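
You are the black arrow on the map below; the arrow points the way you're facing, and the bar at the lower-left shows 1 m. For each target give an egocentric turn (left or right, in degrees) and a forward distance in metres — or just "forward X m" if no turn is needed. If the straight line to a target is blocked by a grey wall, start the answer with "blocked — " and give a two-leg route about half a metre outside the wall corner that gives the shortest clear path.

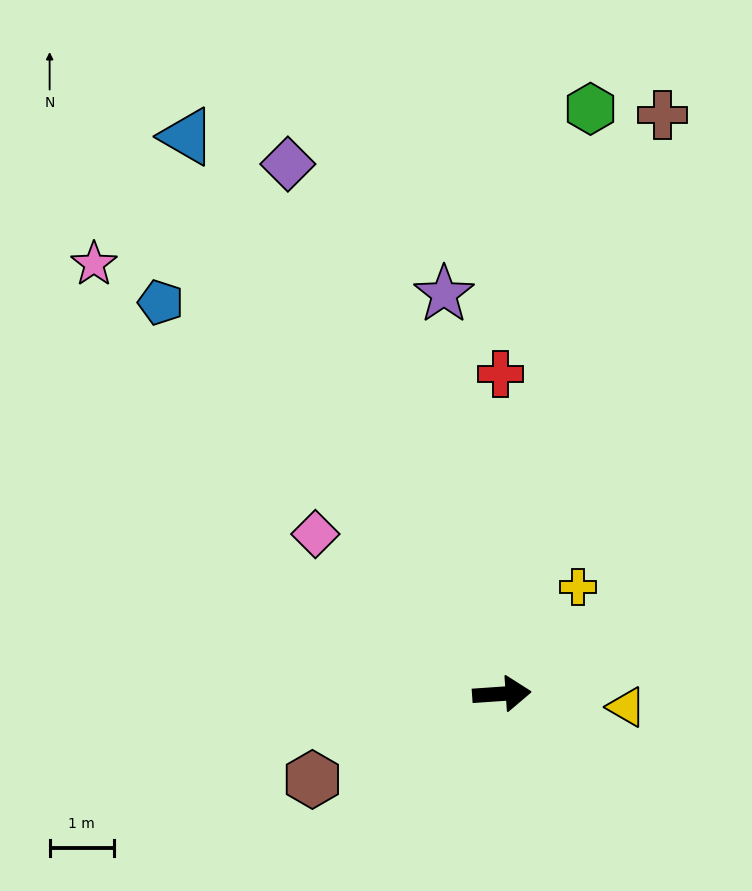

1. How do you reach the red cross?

turn left 86°, forward 5.0 m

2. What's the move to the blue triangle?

turn left 116°, forward 10.0 m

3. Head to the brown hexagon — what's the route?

turn right 160°, forward 3.2 m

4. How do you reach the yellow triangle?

turn right 10°, forward 2.0 m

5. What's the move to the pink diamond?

turn left 135°, forward 3.8 m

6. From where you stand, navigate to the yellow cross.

turn left 51°, forward 2.0 m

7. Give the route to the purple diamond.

turn left 108°, forward 8.9 m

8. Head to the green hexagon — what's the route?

turn left 77°, forward 9.2 m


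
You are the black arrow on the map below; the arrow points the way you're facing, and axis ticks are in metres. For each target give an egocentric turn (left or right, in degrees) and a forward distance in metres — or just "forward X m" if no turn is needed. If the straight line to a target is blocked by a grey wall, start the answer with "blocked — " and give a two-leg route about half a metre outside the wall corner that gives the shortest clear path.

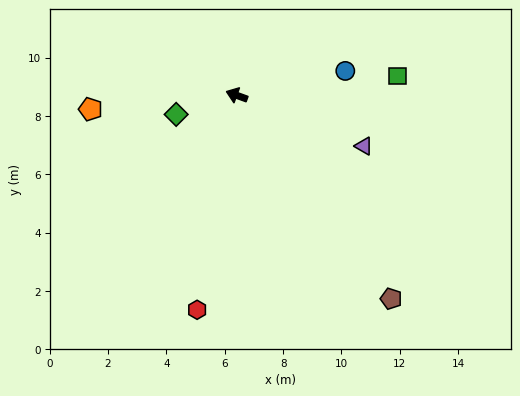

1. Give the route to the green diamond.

turn left 38°, forward 2.2 m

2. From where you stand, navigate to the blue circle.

turn right 147°, forward 3.8 m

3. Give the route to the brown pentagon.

turn left 147°, forward 8.8 m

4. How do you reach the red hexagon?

turn left 100°, forward 7.5 m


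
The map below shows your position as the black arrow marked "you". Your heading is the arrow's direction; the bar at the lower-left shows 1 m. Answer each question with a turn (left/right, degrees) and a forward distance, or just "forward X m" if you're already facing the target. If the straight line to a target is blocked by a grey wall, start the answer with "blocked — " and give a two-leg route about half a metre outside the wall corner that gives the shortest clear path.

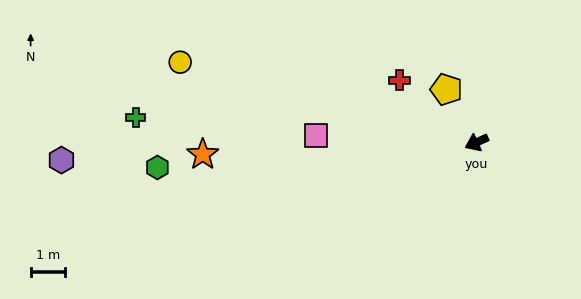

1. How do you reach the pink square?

turn right 27°, forward 4.7 m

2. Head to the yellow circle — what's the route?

turn right 40°, forward 9.0 m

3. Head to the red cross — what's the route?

turn right 63°, forward 2.9 m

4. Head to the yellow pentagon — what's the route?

turn right 85°, forward 1.8 m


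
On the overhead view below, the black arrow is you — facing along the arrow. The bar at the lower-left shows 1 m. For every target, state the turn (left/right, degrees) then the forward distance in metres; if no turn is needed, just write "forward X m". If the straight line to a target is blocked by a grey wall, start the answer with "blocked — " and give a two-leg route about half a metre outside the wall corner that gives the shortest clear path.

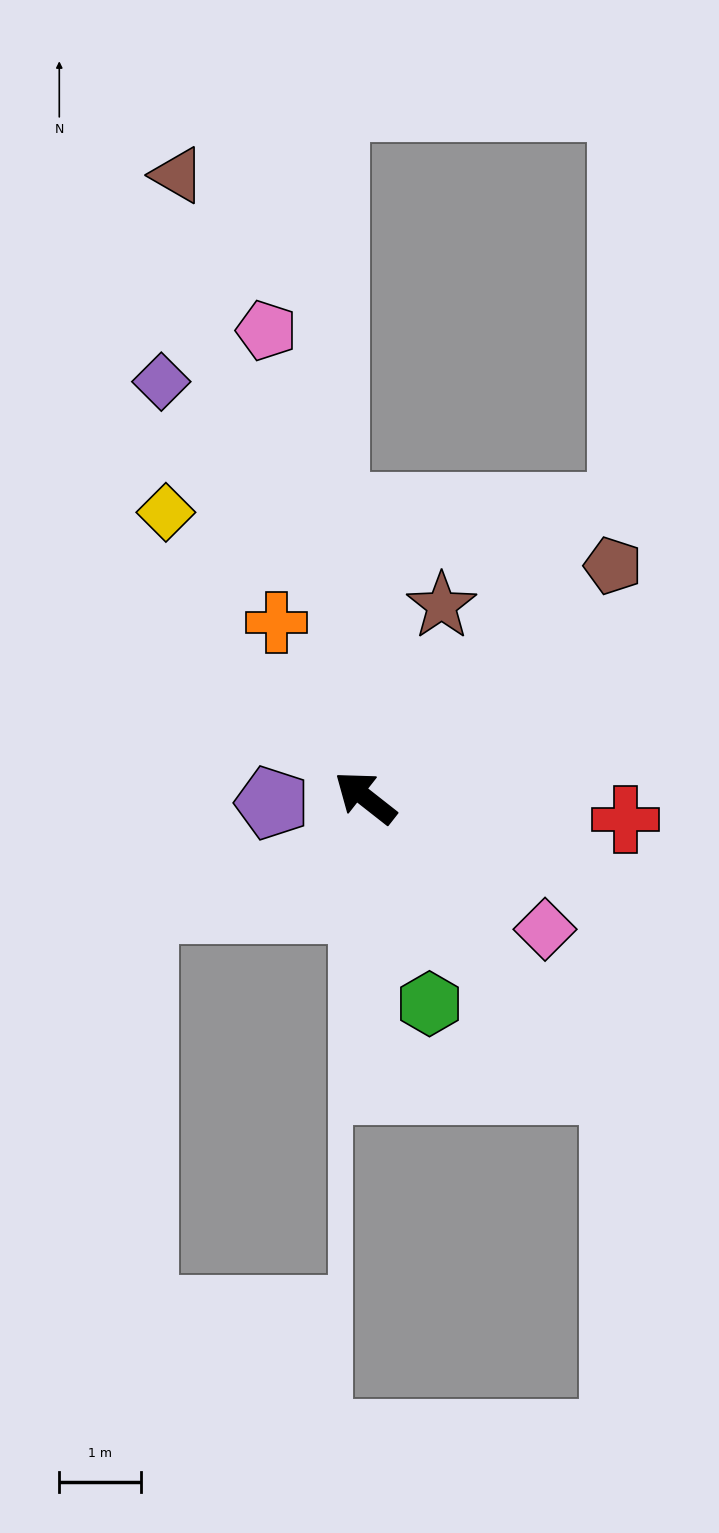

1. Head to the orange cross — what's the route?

turn right 25°, forward 2.4 m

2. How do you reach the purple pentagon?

turn left 41°, forward 1.1 m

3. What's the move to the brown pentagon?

turn right 99°, forward 4.1 m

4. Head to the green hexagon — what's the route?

turn left 145°, forward 2.6 m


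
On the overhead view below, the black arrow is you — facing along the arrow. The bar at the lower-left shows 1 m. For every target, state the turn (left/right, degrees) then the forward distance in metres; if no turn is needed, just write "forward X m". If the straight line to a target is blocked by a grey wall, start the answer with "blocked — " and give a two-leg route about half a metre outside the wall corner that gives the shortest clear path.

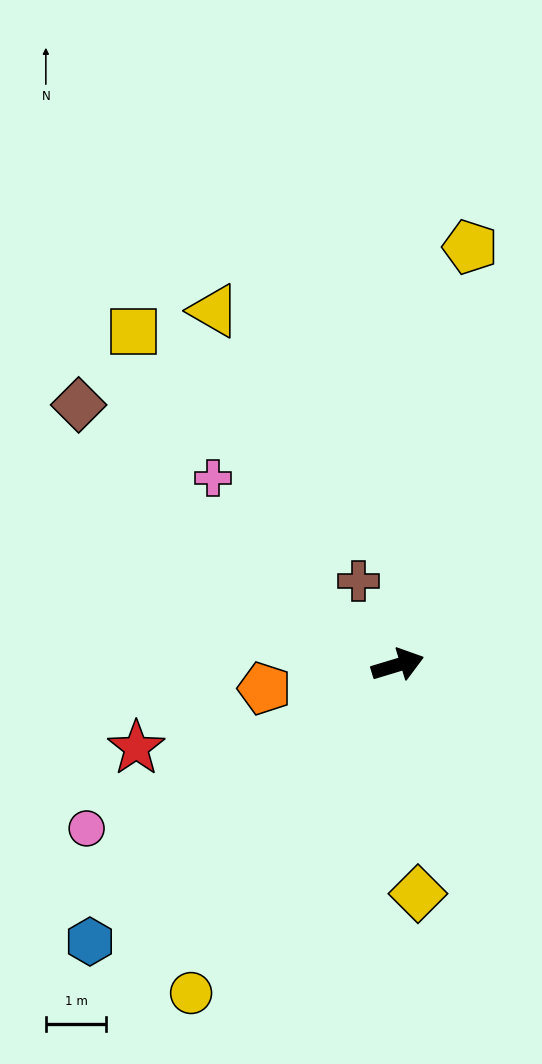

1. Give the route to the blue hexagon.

turn right 155°, forward 6.8 m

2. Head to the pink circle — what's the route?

turn right 169°, forward 5.8 m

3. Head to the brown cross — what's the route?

turn left 98°, forward 1.5 m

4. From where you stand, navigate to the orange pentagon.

turn left 173°, forward 2.2 m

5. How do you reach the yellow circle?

turn right 139°, forward 6.4 m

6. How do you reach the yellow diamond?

turn right 102°, forward 3.8 m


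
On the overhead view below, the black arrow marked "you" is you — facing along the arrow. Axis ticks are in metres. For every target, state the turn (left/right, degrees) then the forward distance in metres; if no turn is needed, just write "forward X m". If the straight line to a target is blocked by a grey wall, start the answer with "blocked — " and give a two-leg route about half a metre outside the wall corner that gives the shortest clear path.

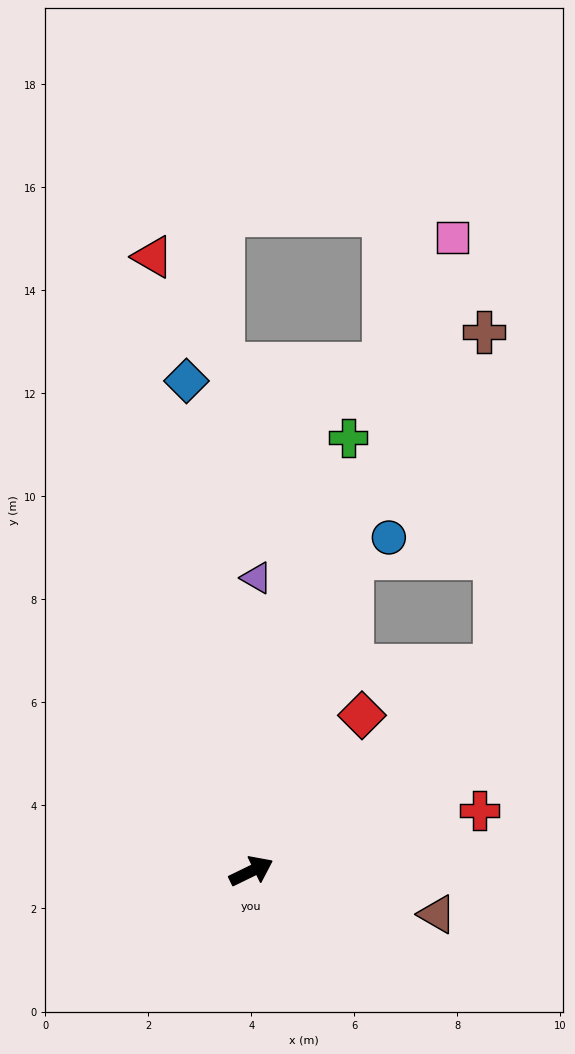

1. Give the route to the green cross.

turn left 51°, forward 8.6 m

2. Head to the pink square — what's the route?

turn left 46°, forward 12.9 m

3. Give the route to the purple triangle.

turn left 63°, forward 5.7 m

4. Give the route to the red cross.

turn right 11°, forward 4.6 m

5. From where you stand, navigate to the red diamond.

turn left 29°, forward 3.7 m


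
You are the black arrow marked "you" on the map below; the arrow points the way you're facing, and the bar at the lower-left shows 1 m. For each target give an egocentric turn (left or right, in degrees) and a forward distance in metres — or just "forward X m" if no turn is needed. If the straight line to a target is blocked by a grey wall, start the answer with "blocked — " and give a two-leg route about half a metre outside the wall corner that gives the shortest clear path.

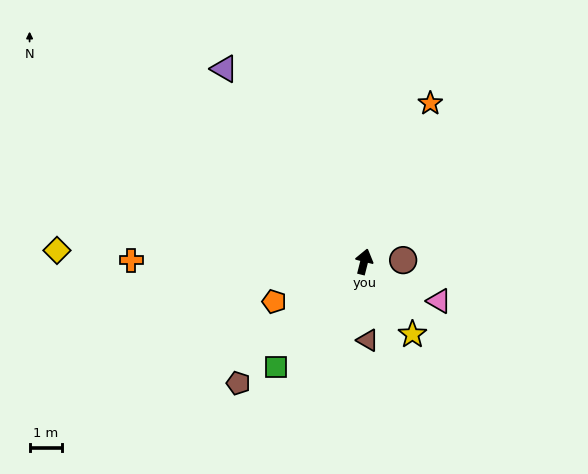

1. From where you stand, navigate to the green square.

turn left 154°, forward 4.3 m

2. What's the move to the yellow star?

turn right 132°, forward 2.7 m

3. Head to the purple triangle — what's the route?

turn left 50°, forward 7.5 m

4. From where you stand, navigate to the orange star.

turn right 8°, forward 5.4 m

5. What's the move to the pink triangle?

turn right 104°, forward 2.6 m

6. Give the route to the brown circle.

turn right 74°, forward 1.2 m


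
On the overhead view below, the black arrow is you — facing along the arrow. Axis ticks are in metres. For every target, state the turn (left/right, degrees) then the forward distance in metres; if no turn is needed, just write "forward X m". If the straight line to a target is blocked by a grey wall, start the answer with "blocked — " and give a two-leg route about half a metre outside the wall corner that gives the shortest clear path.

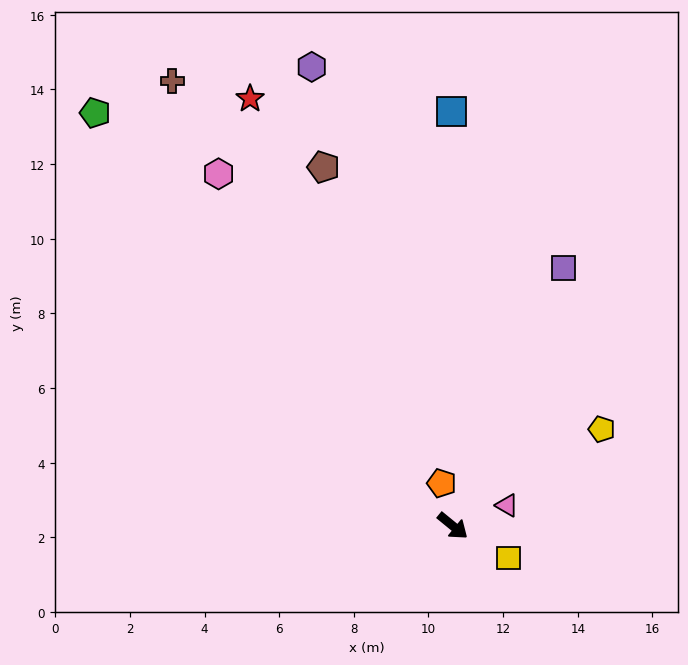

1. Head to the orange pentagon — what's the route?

turn left 144°, forward 1.2 m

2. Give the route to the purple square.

turn left 106°, forward 7.5 m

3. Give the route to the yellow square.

turn left 9°, forward 1.7 m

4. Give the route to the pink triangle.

turn left 60°, forward 1.6 m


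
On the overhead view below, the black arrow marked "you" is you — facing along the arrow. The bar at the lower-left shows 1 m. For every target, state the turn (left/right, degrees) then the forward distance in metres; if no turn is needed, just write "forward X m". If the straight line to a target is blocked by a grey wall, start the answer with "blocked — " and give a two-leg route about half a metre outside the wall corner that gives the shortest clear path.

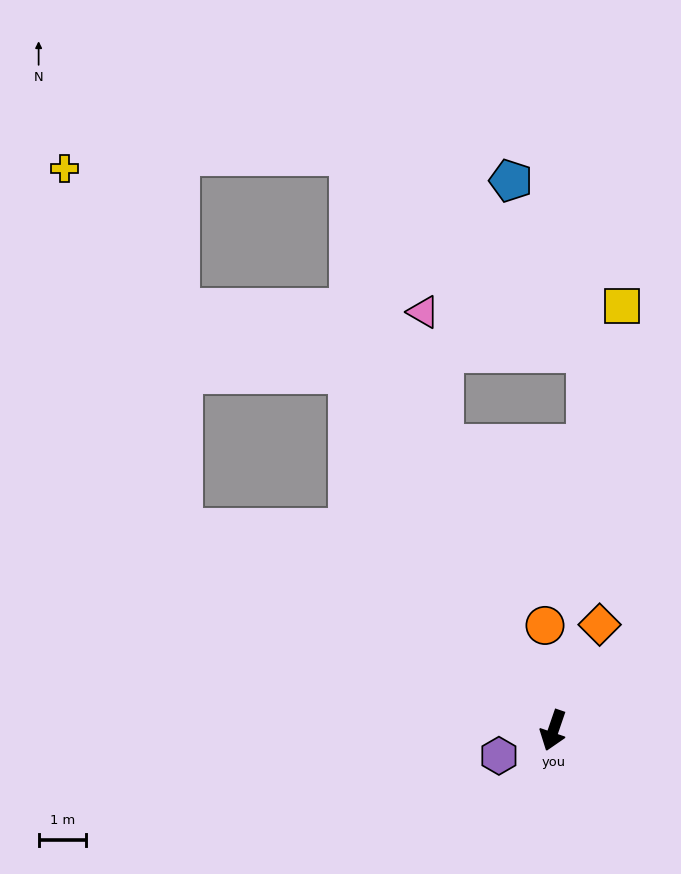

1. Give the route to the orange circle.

turn right 157°, forward 2.2 m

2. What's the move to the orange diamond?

turn left 175°, forward 2.5 m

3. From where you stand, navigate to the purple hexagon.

turn right 46°, forward 1.3 m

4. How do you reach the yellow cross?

blocked — turn right 100°, forward 9.0 m, then turn right 43°, forward 8.0 m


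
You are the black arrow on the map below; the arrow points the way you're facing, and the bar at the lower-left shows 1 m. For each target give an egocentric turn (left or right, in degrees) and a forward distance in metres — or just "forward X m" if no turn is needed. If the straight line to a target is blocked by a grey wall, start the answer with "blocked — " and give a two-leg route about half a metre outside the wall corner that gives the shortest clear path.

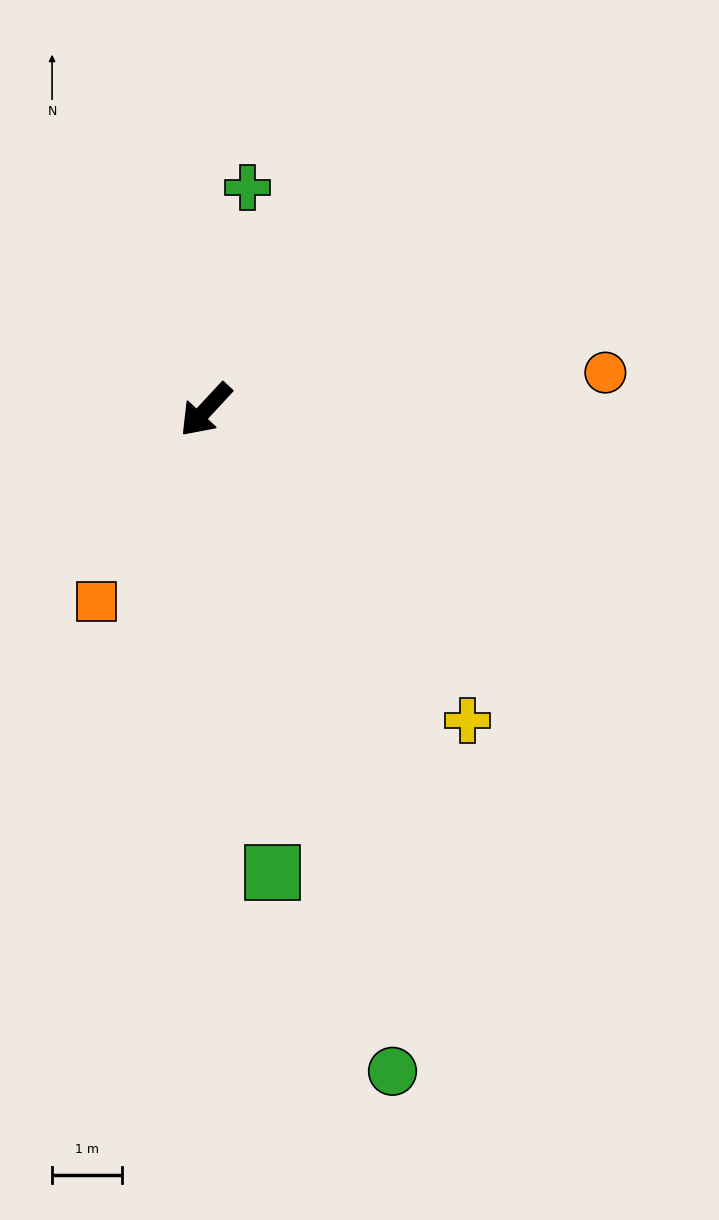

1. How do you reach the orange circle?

turn left 138°, forward 5.7 m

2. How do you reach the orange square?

turn left 13°, forward 3.1 m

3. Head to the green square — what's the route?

turn left 51°, forward 6.7 m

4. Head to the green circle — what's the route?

turn left 59°, forward 9.8 m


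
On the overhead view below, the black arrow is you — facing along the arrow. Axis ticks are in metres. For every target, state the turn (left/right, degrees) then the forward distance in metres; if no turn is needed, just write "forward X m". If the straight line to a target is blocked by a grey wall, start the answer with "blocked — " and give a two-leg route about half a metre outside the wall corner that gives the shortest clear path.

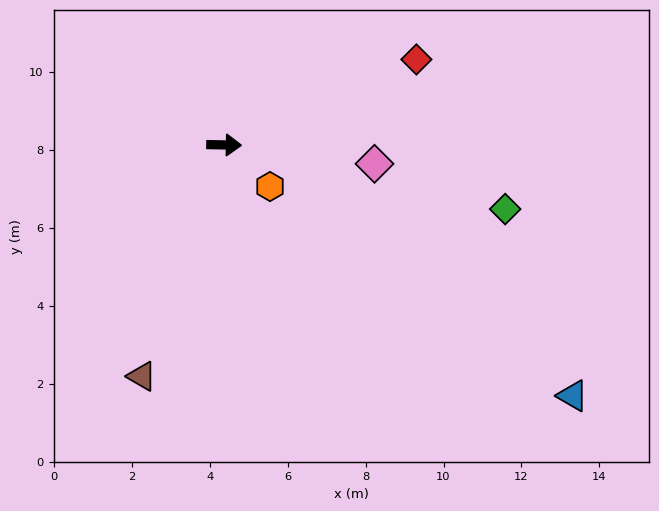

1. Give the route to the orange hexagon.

turn right 41°, forward 1.6 m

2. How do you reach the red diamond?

turn left 25°, forward 5.4 m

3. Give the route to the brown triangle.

turn right 108°, forward 6.3 m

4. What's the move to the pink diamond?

turn right 6°, forward 3.9 m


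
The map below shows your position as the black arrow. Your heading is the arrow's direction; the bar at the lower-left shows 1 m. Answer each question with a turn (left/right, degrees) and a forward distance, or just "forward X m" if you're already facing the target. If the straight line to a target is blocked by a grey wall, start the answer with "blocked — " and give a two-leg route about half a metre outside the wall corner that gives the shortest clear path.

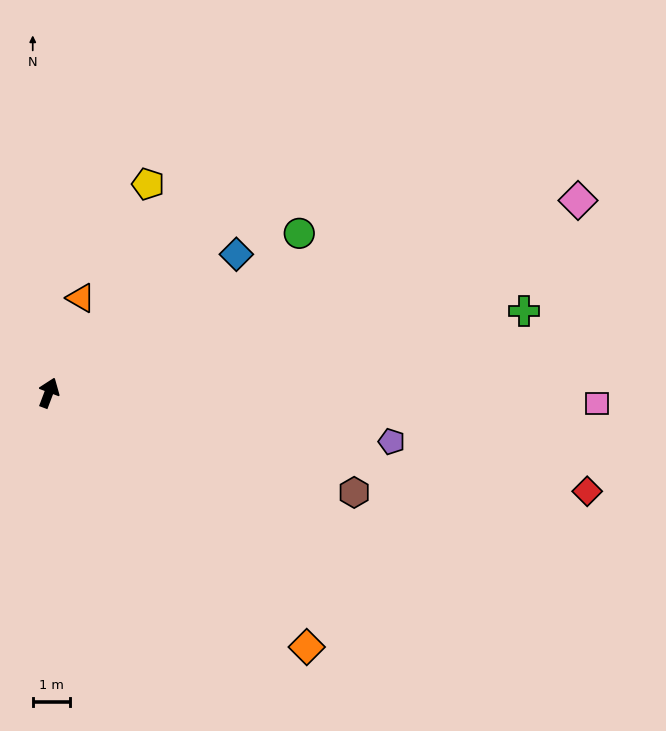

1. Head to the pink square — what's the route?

turn right 70°, forward 14.7 m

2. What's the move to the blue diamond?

turn right 33°, forward 6.2 m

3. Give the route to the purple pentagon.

turn right 77°, forward 9.3 m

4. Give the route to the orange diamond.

turn right 114°, forward 9.7 m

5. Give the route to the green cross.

turn right 60°, forward 12.9 m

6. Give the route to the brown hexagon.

turn right 87°, forward 8.6 m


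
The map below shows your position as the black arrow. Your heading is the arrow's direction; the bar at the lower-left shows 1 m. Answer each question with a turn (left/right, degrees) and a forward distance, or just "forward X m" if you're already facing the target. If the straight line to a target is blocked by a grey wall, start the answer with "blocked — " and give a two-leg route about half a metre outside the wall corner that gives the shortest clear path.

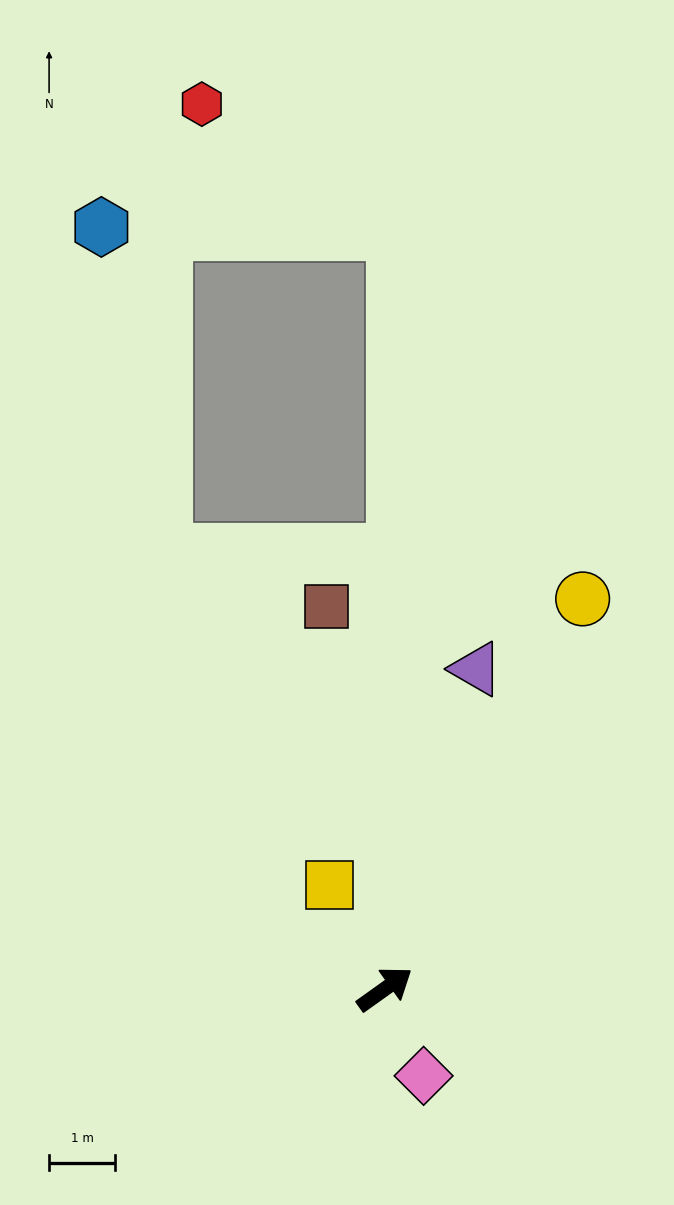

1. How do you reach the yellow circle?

turn left 28°, forward 6.6 m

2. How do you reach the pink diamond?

turn right 101°, forward 1.4 m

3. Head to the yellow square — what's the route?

turn left 82°, forward 1.8 m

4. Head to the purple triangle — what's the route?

turn left 39°, forward 5.0 m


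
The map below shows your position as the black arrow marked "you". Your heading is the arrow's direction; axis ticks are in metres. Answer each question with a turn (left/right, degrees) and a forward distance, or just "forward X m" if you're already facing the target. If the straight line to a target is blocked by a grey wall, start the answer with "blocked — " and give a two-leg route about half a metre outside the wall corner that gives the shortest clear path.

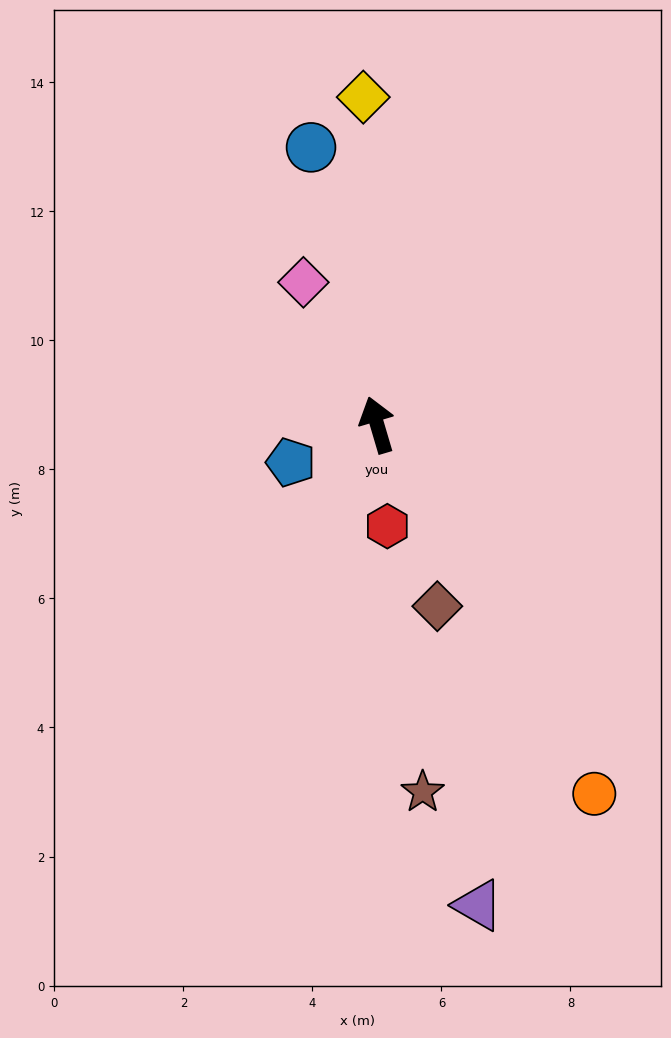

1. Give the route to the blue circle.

turn right 3°, forward 4.4 m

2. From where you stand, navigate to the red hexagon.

turn left 169°, forward 1.6 m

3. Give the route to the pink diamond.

turn left 11°, forward 2.5 m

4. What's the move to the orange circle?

turn right 166°, forward 6.6 m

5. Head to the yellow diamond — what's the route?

turn right 14°, forward 5.1 m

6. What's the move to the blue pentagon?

turn left 97°, forward 1.5 m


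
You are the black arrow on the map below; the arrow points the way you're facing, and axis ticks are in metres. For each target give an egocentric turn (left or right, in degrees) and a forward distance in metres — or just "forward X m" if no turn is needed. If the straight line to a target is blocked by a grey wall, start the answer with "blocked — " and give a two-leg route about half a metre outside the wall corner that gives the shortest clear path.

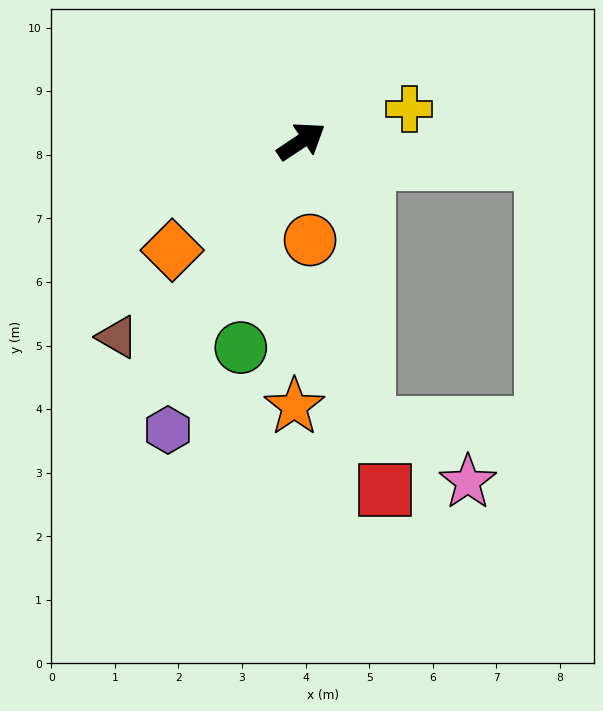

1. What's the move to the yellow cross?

turn right 17°, forward 1.8 m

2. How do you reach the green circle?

turn right 140°, forward 3.4 m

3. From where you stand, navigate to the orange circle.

turn right 119°, forward 1.6 m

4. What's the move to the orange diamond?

turn right 173°, forward 2.7 m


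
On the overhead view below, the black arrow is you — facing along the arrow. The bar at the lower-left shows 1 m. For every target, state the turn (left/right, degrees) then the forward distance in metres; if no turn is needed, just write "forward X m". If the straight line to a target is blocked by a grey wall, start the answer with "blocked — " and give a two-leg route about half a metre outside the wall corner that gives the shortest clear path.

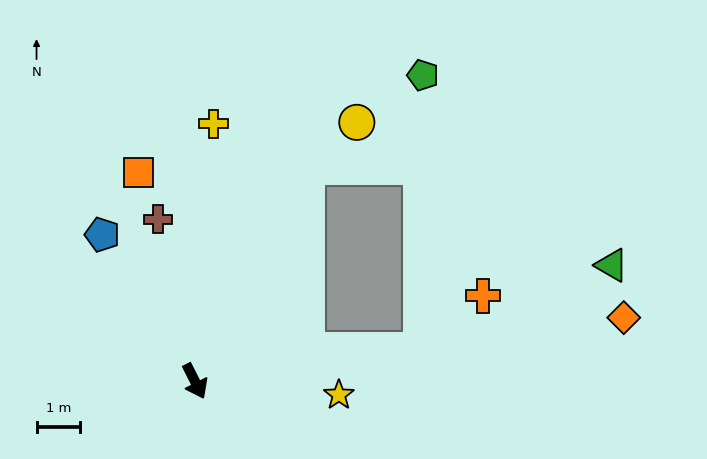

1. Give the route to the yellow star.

turn left 58°, forward 3.3 m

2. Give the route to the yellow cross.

turn left 149°, forward 6.0 m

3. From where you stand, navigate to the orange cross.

blocked — turn left 71°, forward 5.3 m, then turn left 34°, forward 1.9 m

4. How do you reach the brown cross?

turn left 166°, forward 3.8 m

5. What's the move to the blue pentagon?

turn right 175°, forward 4.0 m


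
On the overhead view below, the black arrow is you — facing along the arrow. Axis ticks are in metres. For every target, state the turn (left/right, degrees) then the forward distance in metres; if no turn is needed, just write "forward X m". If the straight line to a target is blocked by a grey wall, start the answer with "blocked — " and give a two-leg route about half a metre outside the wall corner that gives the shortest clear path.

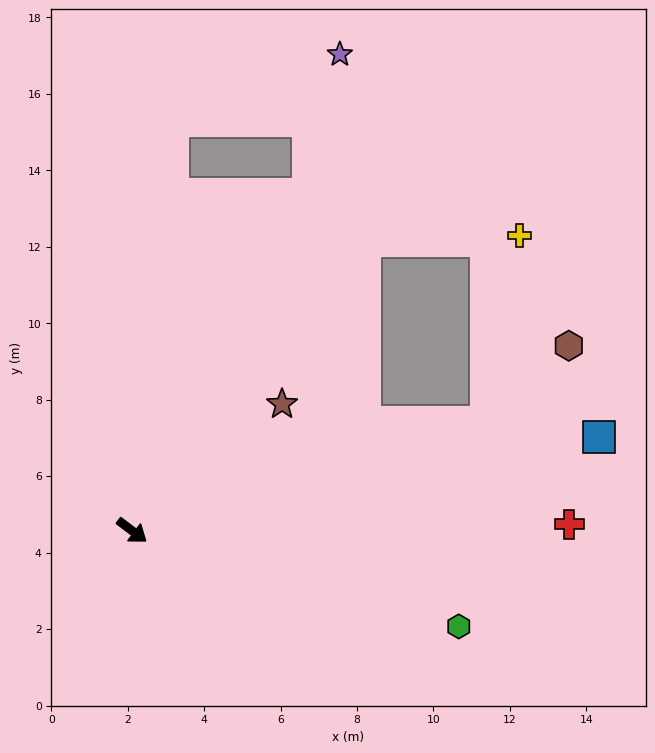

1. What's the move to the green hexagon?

turn left 21°, forward 8.9 m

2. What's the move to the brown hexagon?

blocked — turn left 54°, forward 9.7 m, then turn left 26°, forward 2.9 m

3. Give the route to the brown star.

turn left 77°, forward 5.1 m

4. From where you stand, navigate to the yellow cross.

blocked — turn left 88°, forward 9.7 m, then turn right 49°, forward 4.0 m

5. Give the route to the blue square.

turn left 48°, forward 12.5 m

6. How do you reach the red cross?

turn left 38°, forward 11.4 m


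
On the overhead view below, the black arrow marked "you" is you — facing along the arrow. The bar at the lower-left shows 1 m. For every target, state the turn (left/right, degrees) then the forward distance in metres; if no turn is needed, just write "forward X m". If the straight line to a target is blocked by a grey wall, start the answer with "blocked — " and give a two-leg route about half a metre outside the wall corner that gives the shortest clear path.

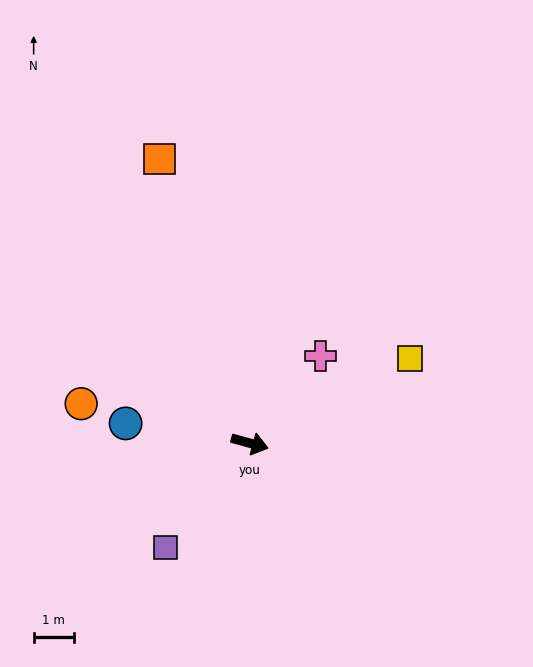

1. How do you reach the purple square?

turn right 113°, forward 3.3 m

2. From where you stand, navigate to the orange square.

turn left 123°, forward 7.4 m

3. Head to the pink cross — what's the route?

turn left 66°, forward 2.8 m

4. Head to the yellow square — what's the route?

turn left 43°, forward 4.5 m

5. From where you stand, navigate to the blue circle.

turn right 174°, forward 3.1 m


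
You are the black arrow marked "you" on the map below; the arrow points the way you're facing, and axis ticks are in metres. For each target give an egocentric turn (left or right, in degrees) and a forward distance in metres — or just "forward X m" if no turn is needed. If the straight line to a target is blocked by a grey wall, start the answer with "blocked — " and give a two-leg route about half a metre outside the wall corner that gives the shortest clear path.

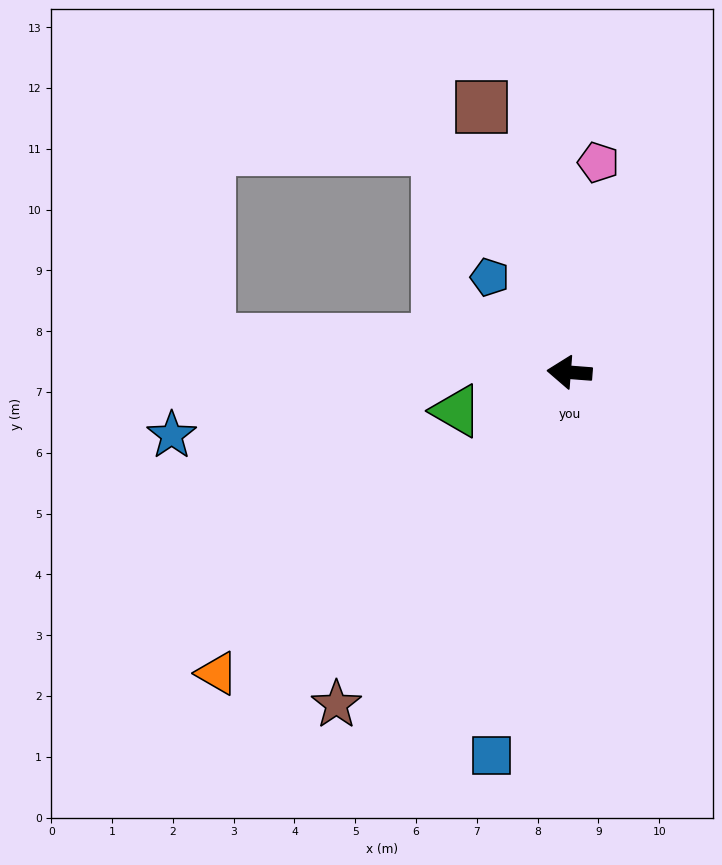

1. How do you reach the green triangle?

turn left 23°, forward 2.0 m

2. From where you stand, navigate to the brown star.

turn left 59°, forward 6.7 m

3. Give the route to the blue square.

turn left 83°, forward 6.4 m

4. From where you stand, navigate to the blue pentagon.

turn right 46°, forward 2.0 m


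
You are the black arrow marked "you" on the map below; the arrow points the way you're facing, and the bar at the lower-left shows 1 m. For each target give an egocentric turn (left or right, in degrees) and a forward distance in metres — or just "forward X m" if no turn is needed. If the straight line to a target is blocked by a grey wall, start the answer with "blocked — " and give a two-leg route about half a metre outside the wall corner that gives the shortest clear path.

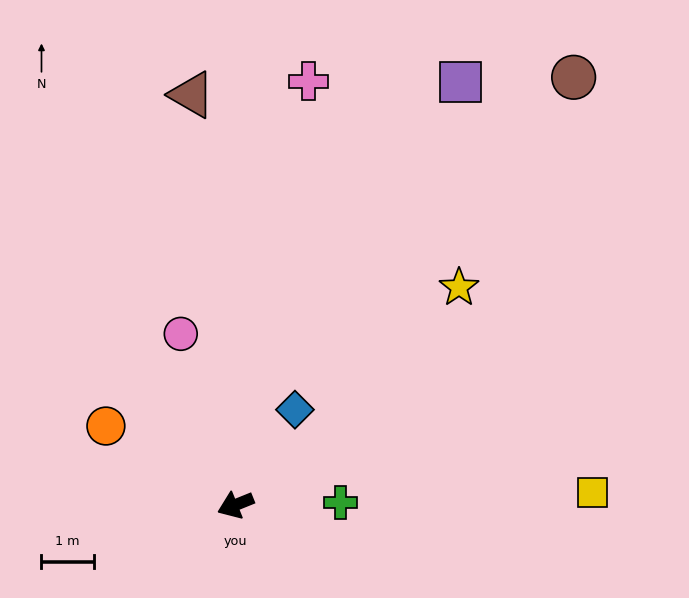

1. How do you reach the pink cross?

turn right 122°, forward 8.2 m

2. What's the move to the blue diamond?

turn right 144°, forward 2.2 m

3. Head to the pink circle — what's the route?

turn right 94°, forward 3.4 m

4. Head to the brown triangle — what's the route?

turn right 106°, forward 7.9 m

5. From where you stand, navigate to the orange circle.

turn right 53°, forward 2.9 m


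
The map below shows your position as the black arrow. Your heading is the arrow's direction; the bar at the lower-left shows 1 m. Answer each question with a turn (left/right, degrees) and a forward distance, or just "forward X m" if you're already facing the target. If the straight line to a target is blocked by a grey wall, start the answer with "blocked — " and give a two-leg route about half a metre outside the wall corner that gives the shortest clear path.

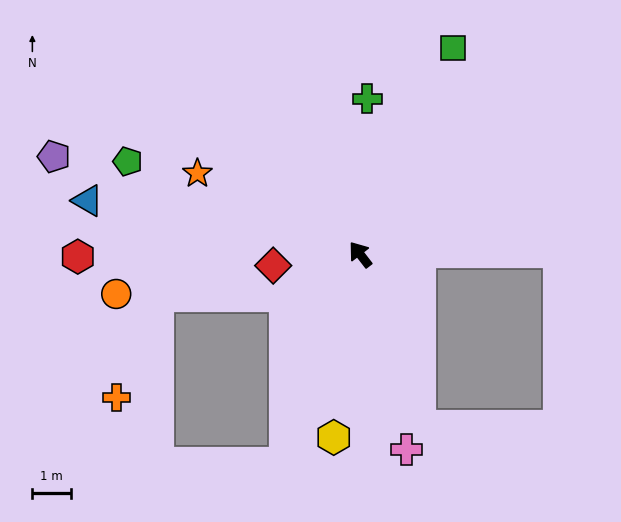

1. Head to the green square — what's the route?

turn right 62°, forward 5.9 m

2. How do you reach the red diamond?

turn left 60°, forward 2.3 m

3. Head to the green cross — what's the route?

turn right 40°, forward 4.1 m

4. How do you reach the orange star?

turn left 26°, forward 4.8 m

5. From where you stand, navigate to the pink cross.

turn left 156°, forward 5.2 m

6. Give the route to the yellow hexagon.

turn left 134°, forward 4.8 m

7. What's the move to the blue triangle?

turn left 41°, forward 7.3 m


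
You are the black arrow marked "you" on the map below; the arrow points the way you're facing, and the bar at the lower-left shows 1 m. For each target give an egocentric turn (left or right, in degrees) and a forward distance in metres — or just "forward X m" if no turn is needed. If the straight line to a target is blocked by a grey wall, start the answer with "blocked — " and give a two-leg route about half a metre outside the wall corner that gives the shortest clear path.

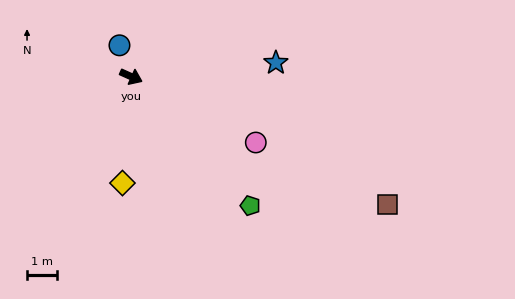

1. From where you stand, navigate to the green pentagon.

turn right 23°, forward 5.9 m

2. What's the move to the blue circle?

turn left 135°, forward 1.1 m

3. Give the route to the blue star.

turn left 30°, forward 4.9 m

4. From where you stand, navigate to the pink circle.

turn right 4°, forward 4.7 m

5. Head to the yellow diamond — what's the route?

turn right 71°, forward 3.6 m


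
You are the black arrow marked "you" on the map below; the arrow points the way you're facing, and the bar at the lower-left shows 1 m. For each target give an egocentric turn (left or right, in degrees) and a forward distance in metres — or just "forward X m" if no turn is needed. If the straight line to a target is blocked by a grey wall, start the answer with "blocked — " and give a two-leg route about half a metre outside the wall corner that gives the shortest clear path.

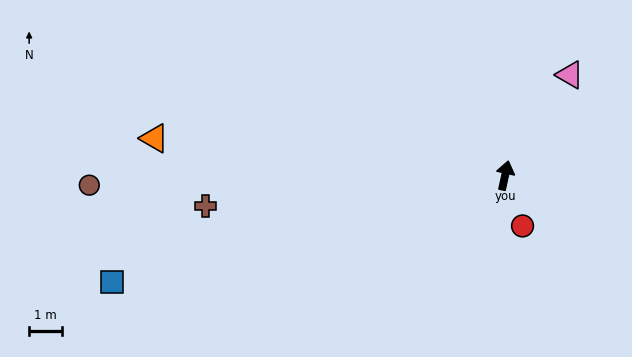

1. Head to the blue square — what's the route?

turn left 117°, forward 12.4 m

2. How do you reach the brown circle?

turn left 104°, forward 12.6 m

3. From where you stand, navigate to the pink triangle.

turn right 20°, forward 3.6 m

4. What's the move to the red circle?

turn right 149°, forward 1.6 m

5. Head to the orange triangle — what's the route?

turn left 96°, forward 10.7 m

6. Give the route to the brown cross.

turn left 108°, forward 9.1 m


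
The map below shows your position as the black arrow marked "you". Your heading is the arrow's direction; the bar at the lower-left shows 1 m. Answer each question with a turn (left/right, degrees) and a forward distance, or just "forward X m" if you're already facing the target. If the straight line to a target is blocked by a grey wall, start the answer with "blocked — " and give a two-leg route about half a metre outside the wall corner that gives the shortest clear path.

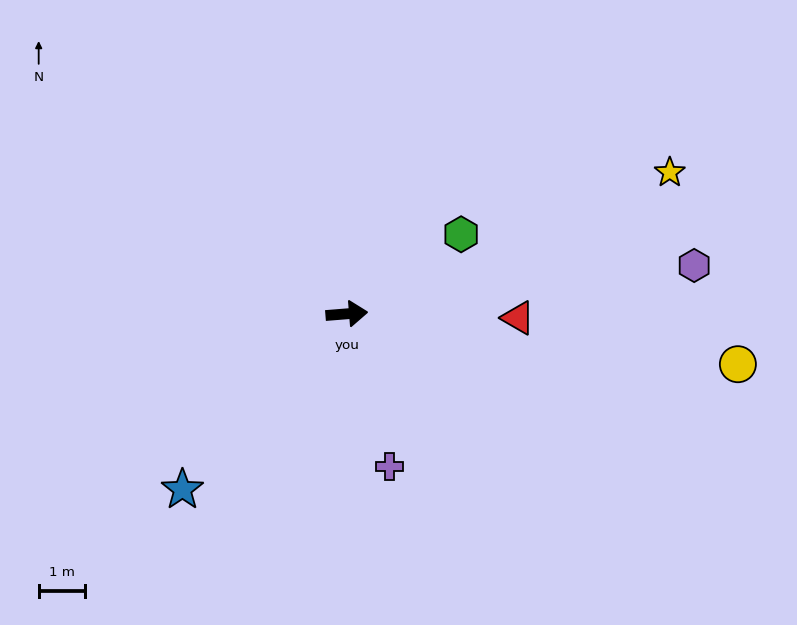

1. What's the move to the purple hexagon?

turn left 3°, forward 7.5 m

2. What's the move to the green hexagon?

turn left 30°, forward 3.0 m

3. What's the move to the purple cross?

turn right 79°, forward 3.4 m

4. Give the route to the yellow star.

turn left 19°, forward 7.6 m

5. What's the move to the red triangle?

turn right 6°, forward 3.7 m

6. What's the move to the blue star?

turn right 138°, forward 5.2 m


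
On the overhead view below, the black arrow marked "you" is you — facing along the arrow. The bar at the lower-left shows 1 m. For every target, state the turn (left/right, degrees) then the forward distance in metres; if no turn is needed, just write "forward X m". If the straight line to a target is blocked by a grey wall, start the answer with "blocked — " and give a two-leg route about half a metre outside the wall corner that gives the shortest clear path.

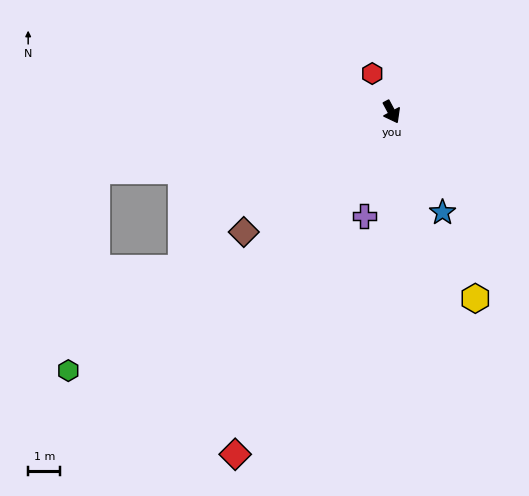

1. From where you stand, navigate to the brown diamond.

turn right 79°, forward 5.9 m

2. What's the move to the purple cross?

turn right 43°, forward 3.4 m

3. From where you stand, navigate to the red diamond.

turn right 53°, forward 11.7 m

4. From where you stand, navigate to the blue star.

forward 3.5 m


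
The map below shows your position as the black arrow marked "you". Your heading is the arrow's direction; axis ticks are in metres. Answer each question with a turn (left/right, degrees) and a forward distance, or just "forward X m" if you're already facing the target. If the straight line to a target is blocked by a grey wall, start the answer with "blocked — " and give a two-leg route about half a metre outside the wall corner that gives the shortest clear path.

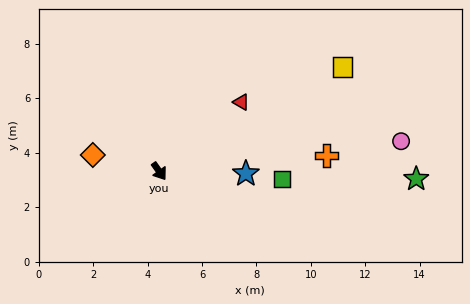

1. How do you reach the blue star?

turn left 53°, forward 3.2 m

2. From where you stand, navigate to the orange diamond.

turn right 139°, forward 2.5 m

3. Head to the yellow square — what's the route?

turn left 84°, forward 7.7 m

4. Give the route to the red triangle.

turn left 95°, forward 3.9 m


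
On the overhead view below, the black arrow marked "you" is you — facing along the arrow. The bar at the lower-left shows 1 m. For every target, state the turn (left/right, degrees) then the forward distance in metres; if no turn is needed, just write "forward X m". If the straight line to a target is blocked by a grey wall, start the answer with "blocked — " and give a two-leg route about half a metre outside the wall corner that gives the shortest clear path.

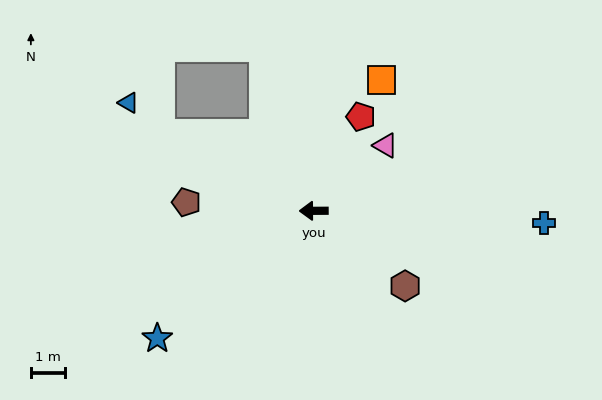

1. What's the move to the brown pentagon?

turn right 4°, forward 3.8 m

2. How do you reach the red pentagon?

turn right 117°, forward 3.1 m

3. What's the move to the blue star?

turn left 39°, forward 6.0 m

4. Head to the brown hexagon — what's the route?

turn left 140°, forward 3.5 m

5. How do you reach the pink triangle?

turn right 138°, forward 2.9 m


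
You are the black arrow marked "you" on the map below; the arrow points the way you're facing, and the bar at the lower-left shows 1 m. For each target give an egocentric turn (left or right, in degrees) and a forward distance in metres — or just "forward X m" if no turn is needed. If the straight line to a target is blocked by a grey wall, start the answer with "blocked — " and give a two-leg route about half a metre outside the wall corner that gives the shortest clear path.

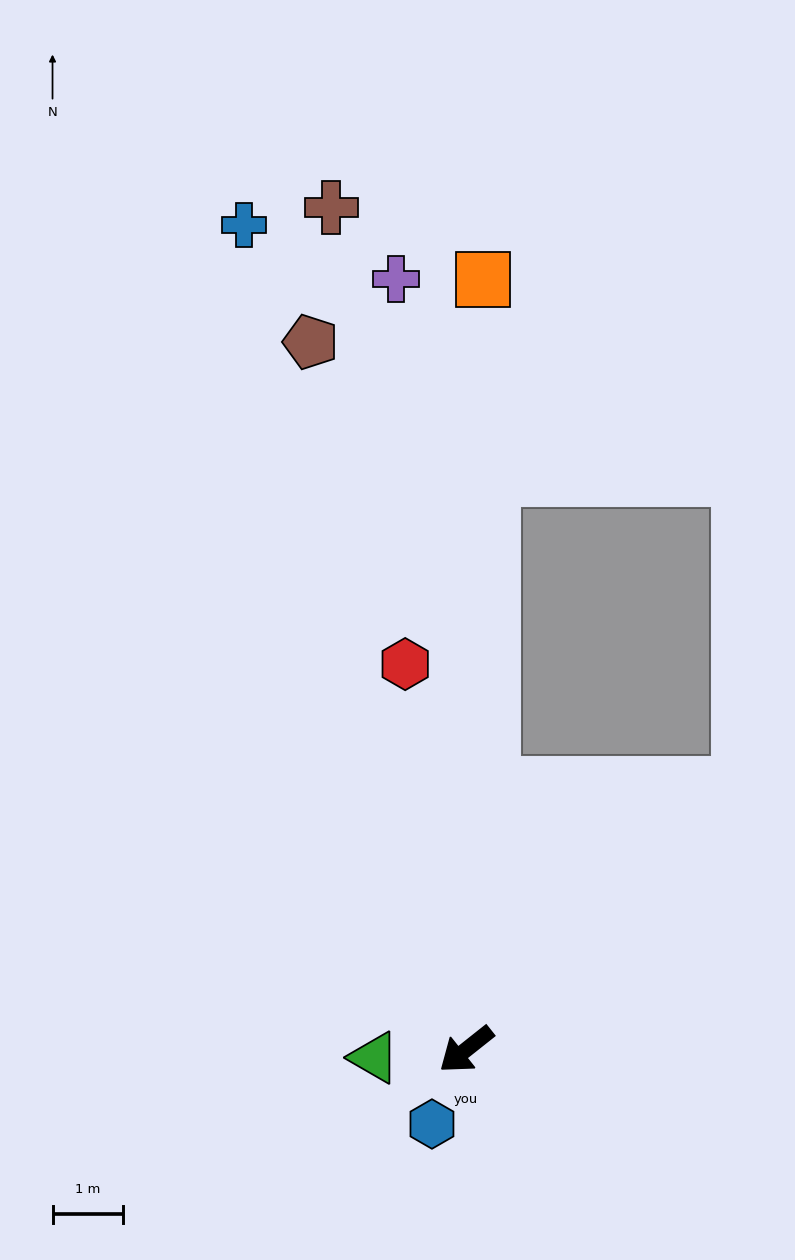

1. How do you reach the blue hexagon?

turn left 27°, forward 1.2 m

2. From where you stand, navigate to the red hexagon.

turn right 119°, forward 5.6 m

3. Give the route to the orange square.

turn right 130°, forward 11.0 m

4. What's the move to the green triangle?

turn right 33°, forward 1.3 m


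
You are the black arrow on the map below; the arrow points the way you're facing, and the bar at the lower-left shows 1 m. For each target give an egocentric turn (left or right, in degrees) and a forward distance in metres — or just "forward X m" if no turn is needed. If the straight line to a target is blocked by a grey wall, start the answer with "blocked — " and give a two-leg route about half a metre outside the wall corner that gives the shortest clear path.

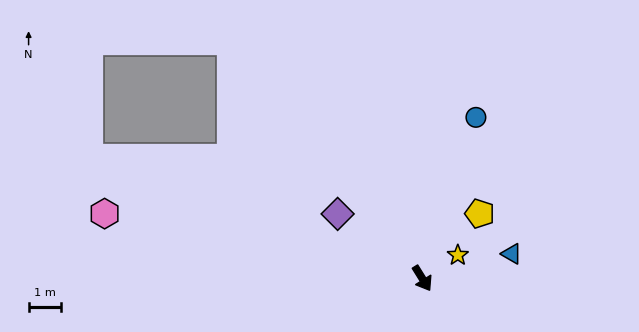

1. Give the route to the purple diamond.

turn right 159°, forward 3.3 m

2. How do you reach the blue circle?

turn left 130°, forward 5.2 m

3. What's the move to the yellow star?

turn left 91°, forward 1.3 m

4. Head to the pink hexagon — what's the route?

turn right 133°, forward 10.0 m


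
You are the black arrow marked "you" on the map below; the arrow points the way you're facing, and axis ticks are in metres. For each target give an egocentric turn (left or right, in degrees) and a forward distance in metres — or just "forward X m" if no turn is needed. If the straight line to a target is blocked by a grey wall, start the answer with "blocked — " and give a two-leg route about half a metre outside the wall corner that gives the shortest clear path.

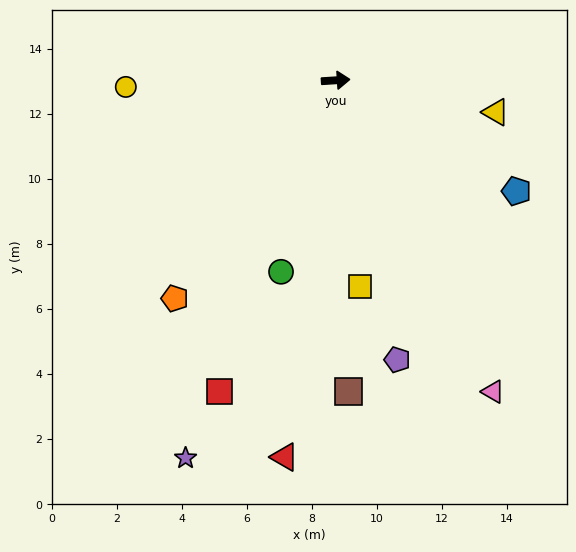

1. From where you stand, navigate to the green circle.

turn right 110°, forward 6.1 m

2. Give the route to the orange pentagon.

turn right 130°, forward 8.3 m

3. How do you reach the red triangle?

turn right 101°, forward 11.7 m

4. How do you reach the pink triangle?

turn right 67°, forward 10.7 m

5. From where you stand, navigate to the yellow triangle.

turn right 15°, forward 5.0 m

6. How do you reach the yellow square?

turn right 87°, forward 6.4 m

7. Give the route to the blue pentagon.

turn right 35°, forward 6.5 m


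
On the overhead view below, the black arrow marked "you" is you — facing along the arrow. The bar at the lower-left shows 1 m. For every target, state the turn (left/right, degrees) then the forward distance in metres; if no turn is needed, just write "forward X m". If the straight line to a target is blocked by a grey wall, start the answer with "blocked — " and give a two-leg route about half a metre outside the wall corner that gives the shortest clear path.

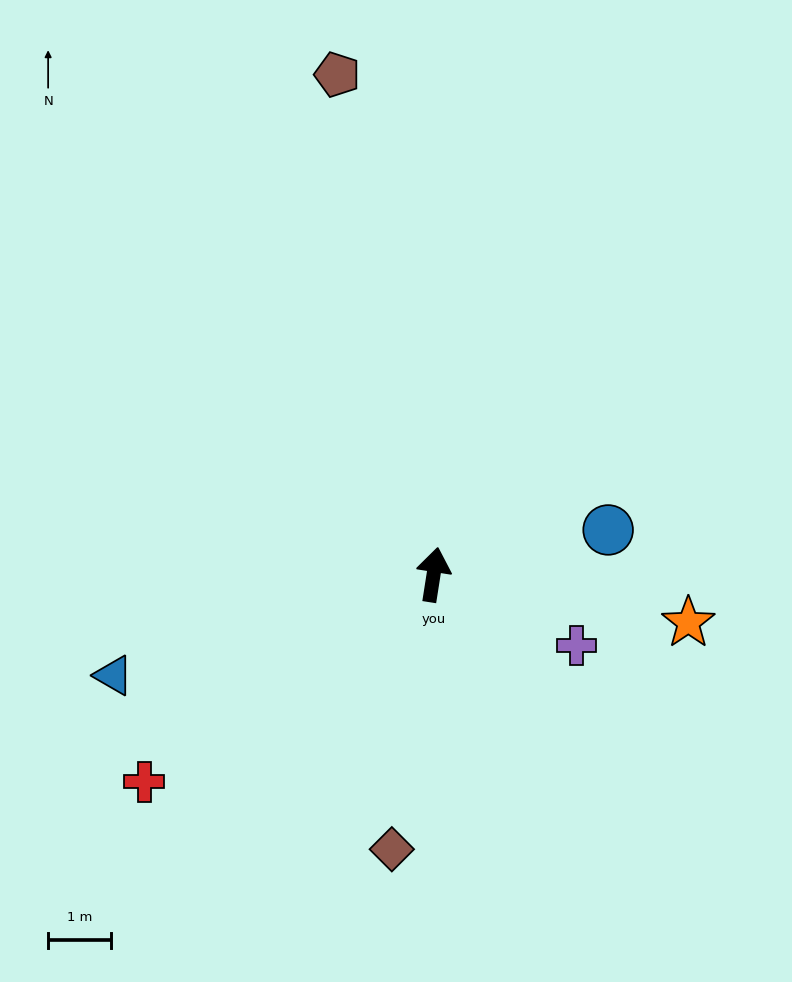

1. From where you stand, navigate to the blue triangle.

turn left 116°, forward 5.4 m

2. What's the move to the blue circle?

turn right 67°, forward 2.9 m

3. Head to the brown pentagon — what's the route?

turn left 20°, forward 8.1 m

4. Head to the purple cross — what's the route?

turn right 107°, forward 2.5 m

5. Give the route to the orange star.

turn right 92°, forward 4.1 m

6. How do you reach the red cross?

turn left 135°, forward 5.7 m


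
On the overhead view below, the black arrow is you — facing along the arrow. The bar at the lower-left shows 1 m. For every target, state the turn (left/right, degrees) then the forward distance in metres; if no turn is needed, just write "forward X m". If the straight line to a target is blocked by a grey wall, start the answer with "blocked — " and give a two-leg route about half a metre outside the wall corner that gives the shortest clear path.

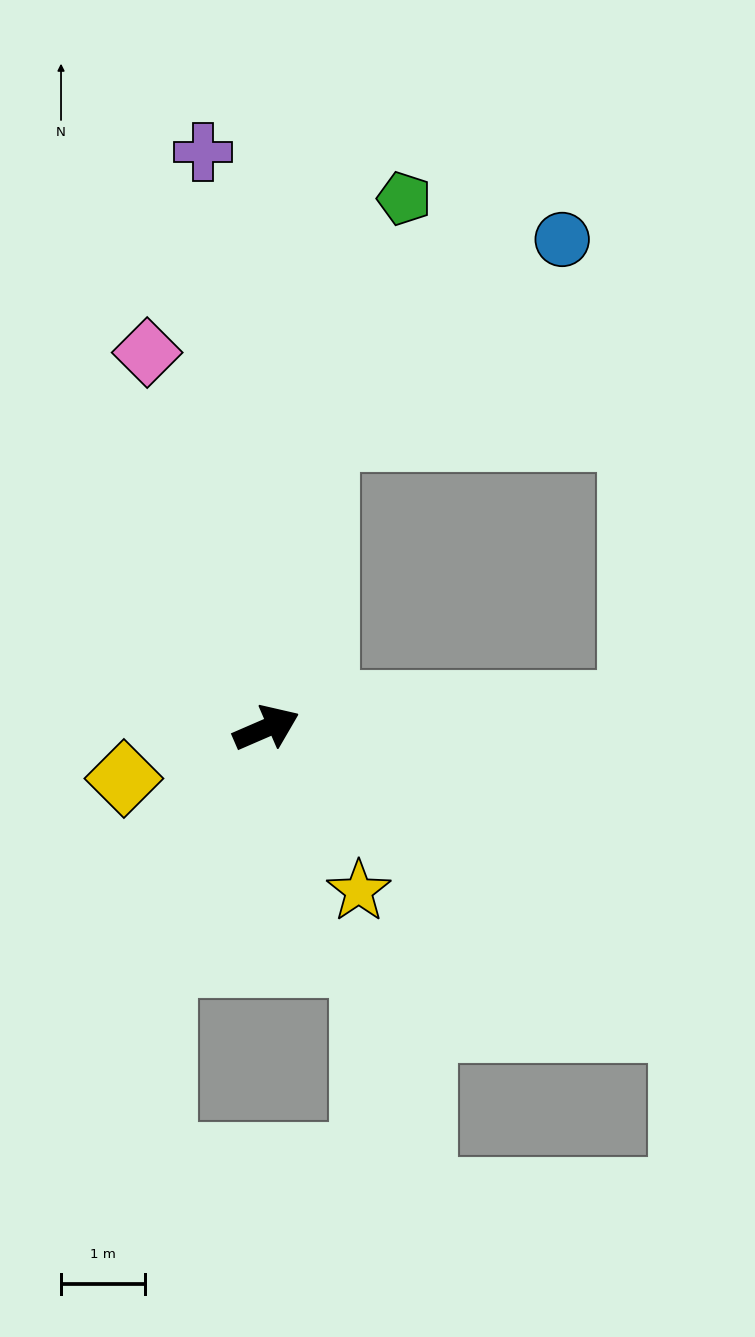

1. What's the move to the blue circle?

blocked — turn left 55°, forward 3.6 m, then turn right 39°, forward 3.7 m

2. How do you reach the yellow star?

turn right 84°, forward 2.2 m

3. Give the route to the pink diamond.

turn left 84°, forward 4.7 m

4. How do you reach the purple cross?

turn left 73°, forward 6.9 m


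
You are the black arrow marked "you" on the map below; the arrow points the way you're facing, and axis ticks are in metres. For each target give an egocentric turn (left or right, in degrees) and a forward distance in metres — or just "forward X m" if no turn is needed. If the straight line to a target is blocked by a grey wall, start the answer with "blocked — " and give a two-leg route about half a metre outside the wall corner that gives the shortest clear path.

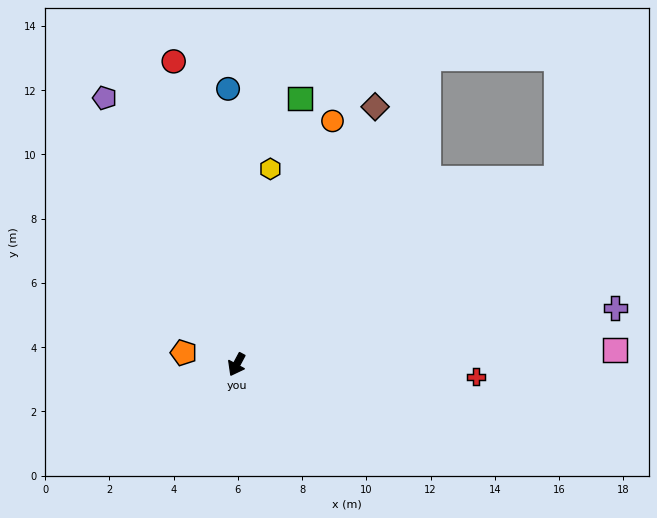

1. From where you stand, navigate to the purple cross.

turn left 127°, forward 11.9 m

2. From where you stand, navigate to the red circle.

turn right 140°, forward 9.6 m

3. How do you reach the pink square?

turn left 120°, forward 11.8 m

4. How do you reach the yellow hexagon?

turn right 162°, forward 6.2 m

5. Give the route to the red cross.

turn left 115°, forward 7.5 m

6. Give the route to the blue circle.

turn right 150°, forward 8.6 m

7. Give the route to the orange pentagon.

turn right 74°, forward 1.7 m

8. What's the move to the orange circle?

turn right 173°, forward 8.2 m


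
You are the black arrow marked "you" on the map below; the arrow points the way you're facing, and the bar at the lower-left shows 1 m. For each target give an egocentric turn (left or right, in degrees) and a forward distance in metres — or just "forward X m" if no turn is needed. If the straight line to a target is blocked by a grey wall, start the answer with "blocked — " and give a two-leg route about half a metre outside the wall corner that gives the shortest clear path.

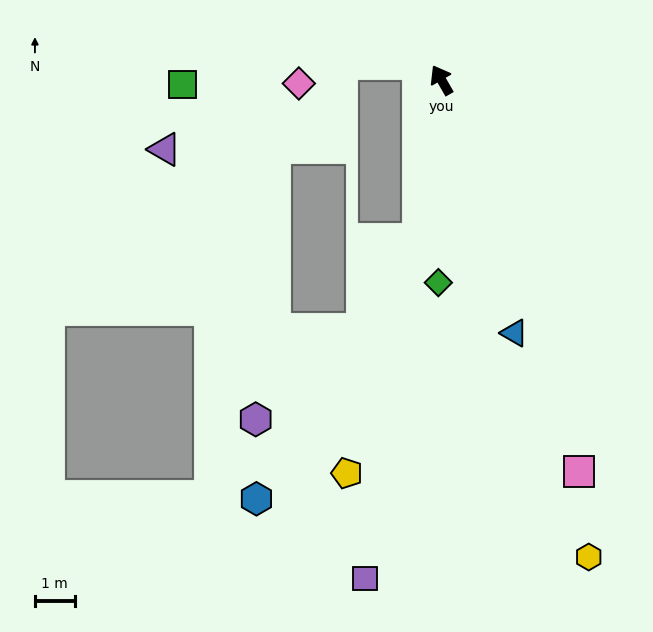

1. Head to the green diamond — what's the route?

turn left 149°, forward 5.1 m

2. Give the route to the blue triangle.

turn left 166°, forward 6.6 m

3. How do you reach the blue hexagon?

blocked — turn left 142°, forward 4.1 m, then turn right 24°, forward 7.7 m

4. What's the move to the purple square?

turn left 141°, forward 12.7 m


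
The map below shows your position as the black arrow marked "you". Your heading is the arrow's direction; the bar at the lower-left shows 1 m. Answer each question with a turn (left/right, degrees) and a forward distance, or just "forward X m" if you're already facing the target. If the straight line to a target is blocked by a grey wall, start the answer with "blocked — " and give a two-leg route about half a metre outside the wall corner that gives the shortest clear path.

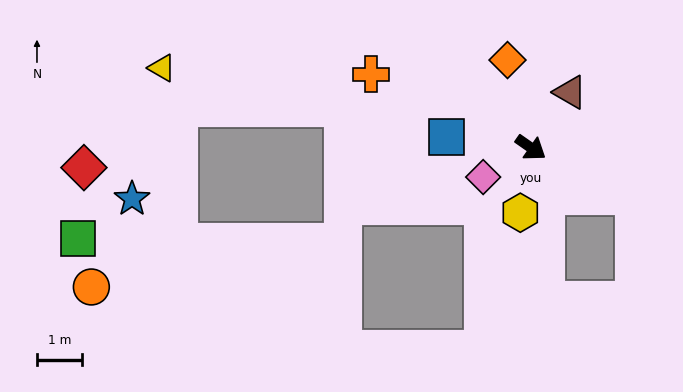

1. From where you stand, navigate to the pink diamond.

turn right 113°, forward 1.2 m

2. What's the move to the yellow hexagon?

turn right 64°, forward 1.5 m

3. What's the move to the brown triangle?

turn left 90°, forward 1.5 m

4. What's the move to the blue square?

turn right 153°, forward 1.9 m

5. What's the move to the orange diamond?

turn left 140°, forward 2.0 m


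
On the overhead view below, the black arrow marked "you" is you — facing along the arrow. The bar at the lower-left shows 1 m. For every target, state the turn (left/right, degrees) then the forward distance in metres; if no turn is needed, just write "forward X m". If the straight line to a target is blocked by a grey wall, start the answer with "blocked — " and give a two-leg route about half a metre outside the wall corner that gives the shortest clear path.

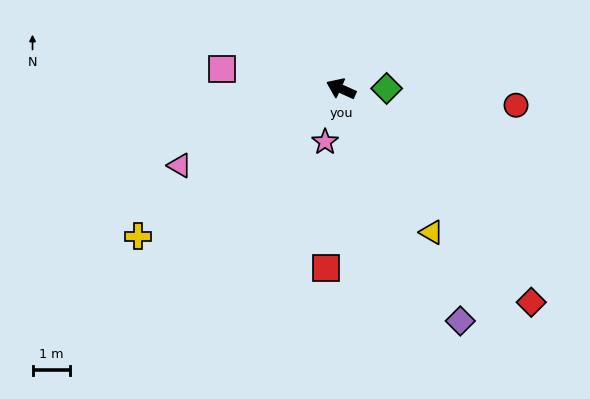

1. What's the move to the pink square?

turn left 15°, forward 3.3 m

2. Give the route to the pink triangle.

turn left 50°, forward 4.8 m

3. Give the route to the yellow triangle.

turn left 147°, forward 4.6 m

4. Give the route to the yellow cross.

turn left 60°, forward 6.8 m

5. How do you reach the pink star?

turn left 98°, forward 1.5 m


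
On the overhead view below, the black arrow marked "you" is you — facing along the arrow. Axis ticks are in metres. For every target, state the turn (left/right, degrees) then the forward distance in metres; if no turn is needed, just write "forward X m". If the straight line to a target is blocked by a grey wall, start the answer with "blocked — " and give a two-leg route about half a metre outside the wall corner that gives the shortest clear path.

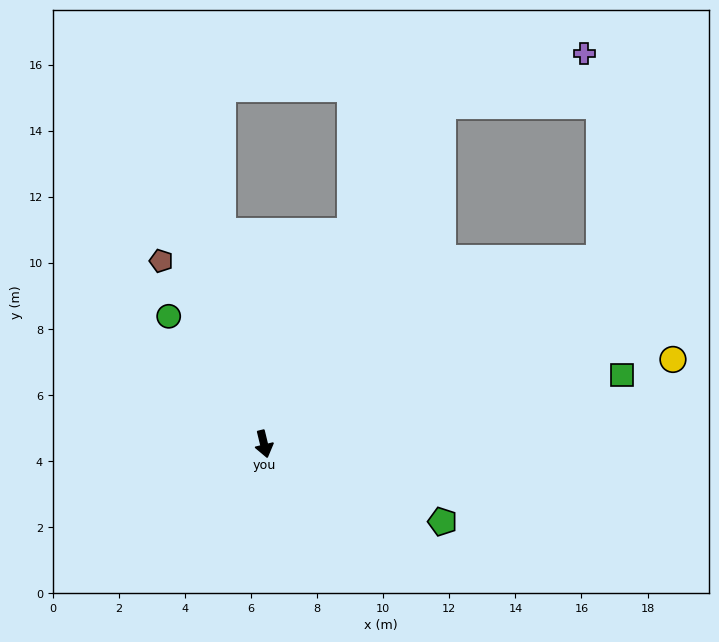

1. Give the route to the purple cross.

blocked — turn left 139°, forward 11.6 m, then turn right 43°, forward 4.6 m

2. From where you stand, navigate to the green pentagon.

turn left 53°, forward 5.9 m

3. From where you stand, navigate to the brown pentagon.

turn right 164°, forward 6.4 m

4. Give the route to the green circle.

turn right 157°, forward 4.8 m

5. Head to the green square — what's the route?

turn left 87°, forward 11.0 m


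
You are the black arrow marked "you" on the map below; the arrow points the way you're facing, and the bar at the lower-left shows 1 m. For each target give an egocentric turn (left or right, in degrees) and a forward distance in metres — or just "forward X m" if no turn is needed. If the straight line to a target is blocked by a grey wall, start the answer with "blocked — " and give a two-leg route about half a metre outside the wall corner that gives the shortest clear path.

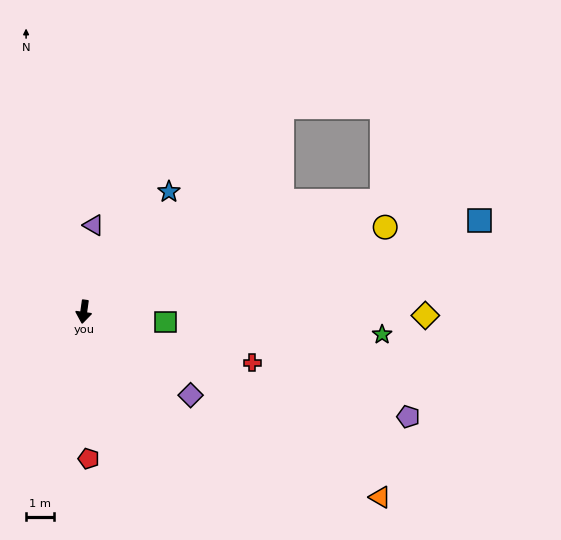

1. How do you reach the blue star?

turn left 153°, forward 5.2 m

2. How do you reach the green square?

turn left 91°, forward 2.9 m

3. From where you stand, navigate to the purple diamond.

turn left 60°, forward 4.8 m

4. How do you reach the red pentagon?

turn left 10°, forward 5.2 m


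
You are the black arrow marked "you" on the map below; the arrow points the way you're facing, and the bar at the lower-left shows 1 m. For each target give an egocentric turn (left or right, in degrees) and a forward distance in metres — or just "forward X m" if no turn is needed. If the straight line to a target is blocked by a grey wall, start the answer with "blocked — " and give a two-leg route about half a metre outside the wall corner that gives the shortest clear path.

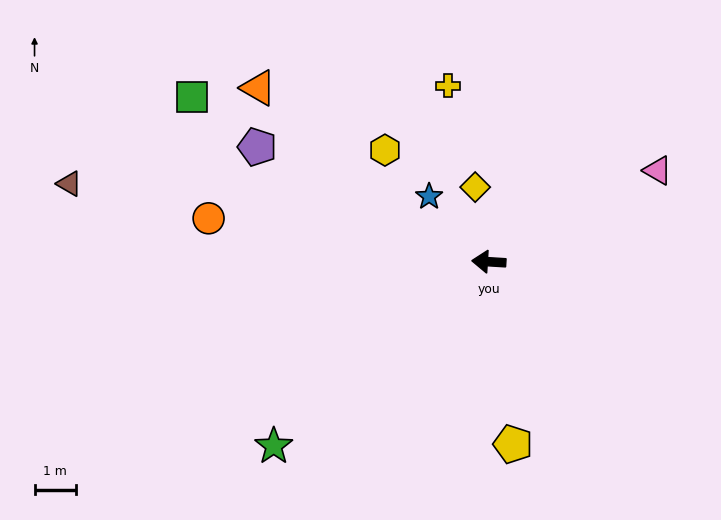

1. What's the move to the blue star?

turn right 44°, forward 2.2 m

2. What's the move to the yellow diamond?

turn right 76°, forward 1.8 m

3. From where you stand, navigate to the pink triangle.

turn right 148°, forward 4.7 m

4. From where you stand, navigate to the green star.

turn left 44°, forward 6.9 m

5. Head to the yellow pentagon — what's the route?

turn left 101°, forward 4.5 m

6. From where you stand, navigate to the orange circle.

turn right 5°, forward 6.9 m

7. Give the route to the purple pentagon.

turn right 23°, forward 6.3 m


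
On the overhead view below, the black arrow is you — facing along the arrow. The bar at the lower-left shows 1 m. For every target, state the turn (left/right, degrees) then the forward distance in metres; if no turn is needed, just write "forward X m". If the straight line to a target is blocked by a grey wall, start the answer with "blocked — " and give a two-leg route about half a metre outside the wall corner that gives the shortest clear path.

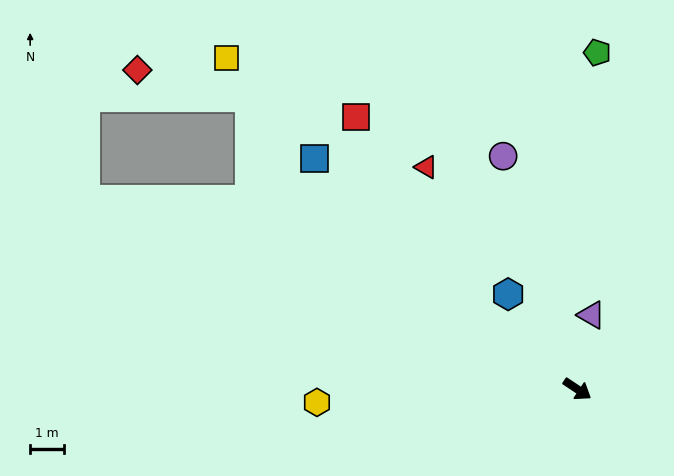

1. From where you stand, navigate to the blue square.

turn left 172°, forward 10.3 m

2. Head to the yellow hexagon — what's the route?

turn right 143°, forward 7.7 m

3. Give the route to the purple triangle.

turn left 113°, forward 2.2 m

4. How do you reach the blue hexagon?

turn left 160°, forward 3.5 m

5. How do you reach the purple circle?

turn left 141°, forward 7.2 m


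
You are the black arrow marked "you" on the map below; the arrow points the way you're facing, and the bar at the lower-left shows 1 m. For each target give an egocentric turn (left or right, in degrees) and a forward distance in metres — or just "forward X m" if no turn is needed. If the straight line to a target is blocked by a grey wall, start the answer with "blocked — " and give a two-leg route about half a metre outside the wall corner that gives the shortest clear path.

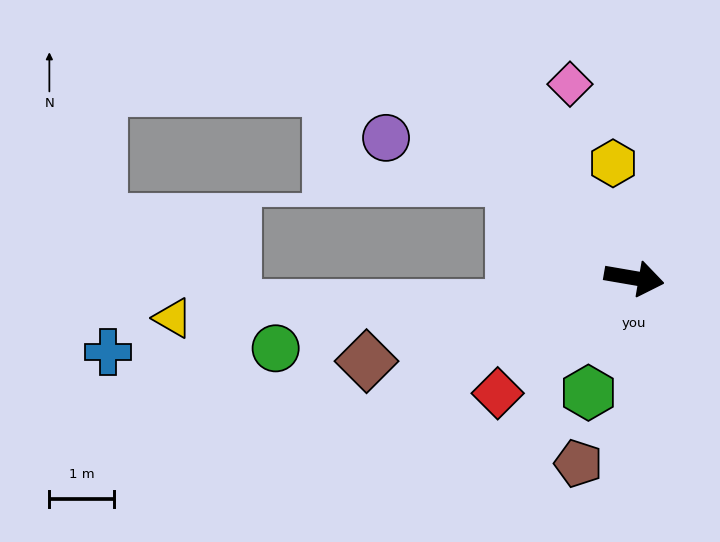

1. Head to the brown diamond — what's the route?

turn right 153°, forward 4.3 m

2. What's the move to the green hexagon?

turn right 102°, forward 1.9 m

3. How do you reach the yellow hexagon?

turn left 110°, forward 1.8 m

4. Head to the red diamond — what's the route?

turn right 130°, forward 2.8 m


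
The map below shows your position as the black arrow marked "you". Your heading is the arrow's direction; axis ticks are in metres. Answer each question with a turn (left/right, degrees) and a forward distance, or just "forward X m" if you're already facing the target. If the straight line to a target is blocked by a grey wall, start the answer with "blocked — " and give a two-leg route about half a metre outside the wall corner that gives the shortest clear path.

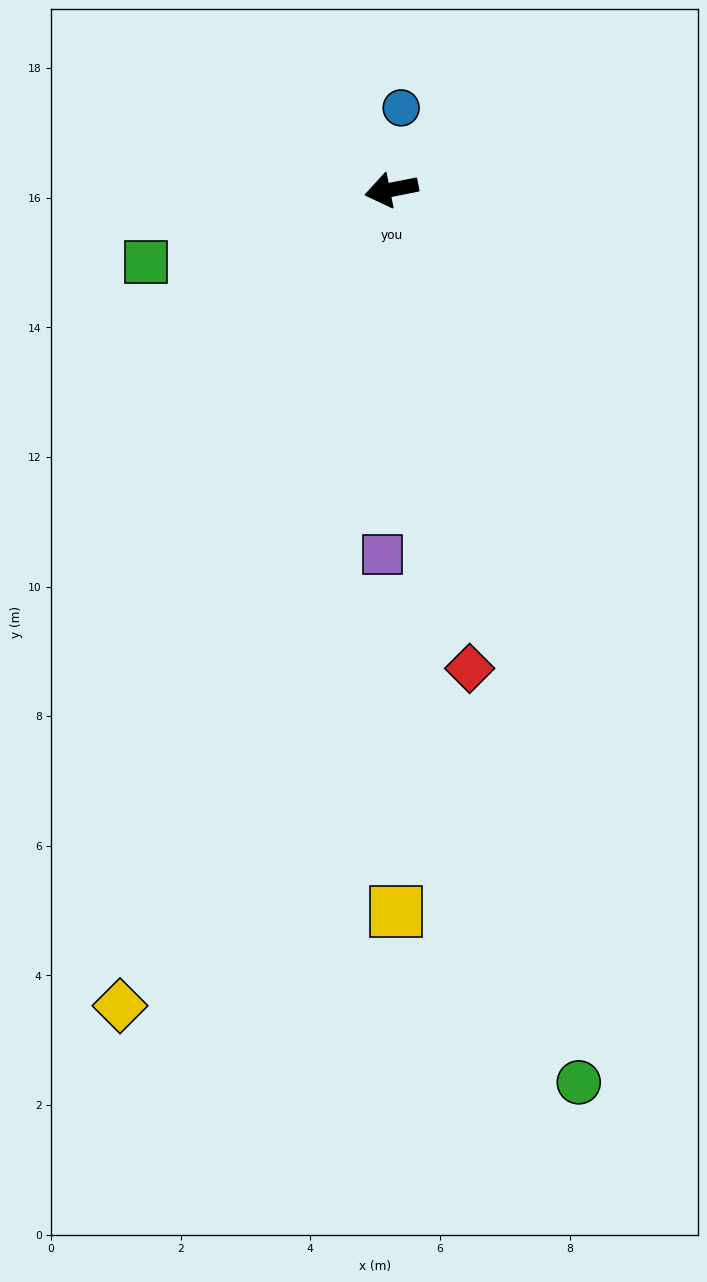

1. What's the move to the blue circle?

turn right 108°, forward 1.3 m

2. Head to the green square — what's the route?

turn left 5°, forward 4.0 m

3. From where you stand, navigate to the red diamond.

turn left 88°, forward 7.5 m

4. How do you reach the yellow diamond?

turn left 60°, forward 13.3 m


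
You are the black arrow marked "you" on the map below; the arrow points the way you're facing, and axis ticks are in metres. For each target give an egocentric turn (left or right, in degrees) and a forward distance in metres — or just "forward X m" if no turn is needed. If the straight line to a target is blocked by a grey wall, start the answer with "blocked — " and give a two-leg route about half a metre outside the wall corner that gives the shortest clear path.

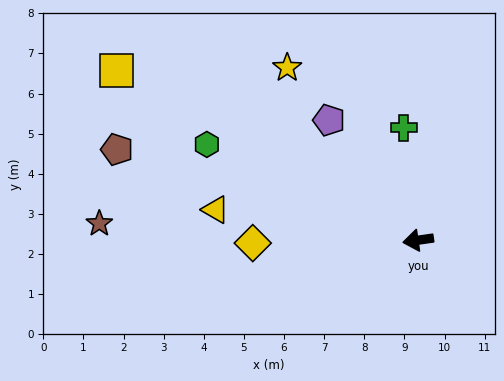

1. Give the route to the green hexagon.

turn right 33°, forward 5.8 m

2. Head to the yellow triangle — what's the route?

turn right 17°, forward 5.1 m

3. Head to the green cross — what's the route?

turn right 91°, forward 2.8 m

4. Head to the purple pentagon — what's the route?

turn right 62°, forward 3.7 m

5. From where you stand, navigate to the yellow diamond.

turn right 7°, forward 4.1 m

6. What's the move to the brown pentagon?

turn right 25°, forward 7.8 m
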